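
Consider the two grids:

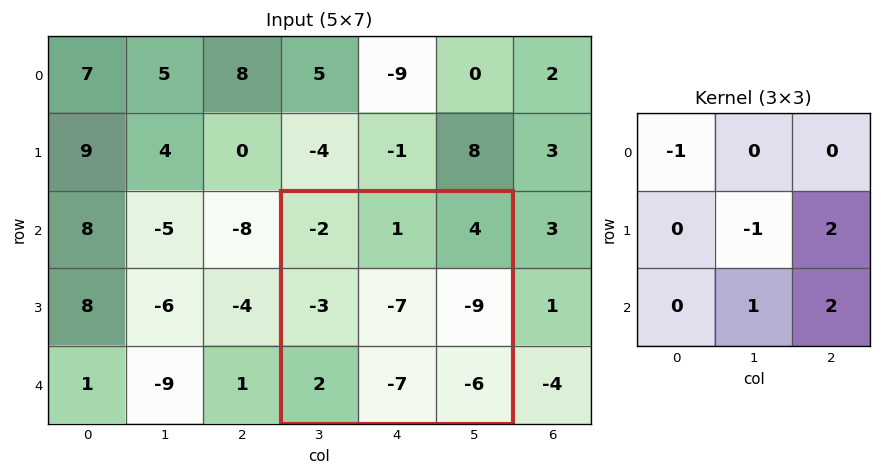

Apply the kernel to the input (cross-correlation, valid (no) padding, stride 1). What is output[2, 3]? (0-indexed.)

-28

The receptive field on the input at this output position is [-2 1 4 / -3 -7 -9 / 2 -7 -6]. Elementwise product with the kernel and sum: -2·-1 + -7·-1 + -9·2 + -7·1 + -6·2.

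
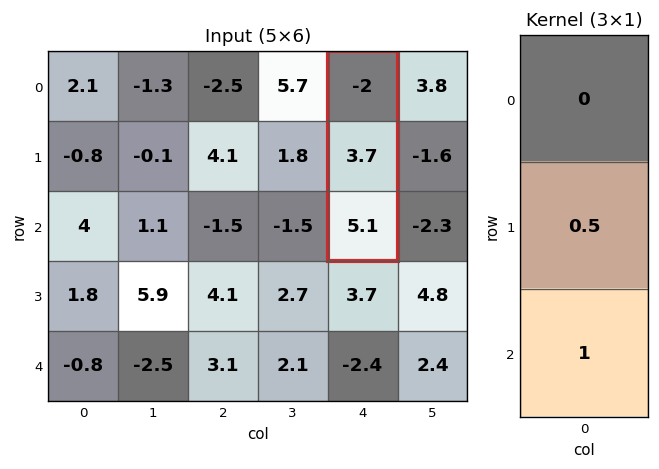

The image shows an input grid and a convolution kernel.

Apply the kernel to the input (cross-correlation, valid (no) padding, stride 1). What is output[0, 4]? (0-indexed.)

The receptive field on the input at this output position is [-2 / 3.7 / 5.1]. Elementwise product with the kernel and sum: 3.7·0.5 + 5.1·1.

6.95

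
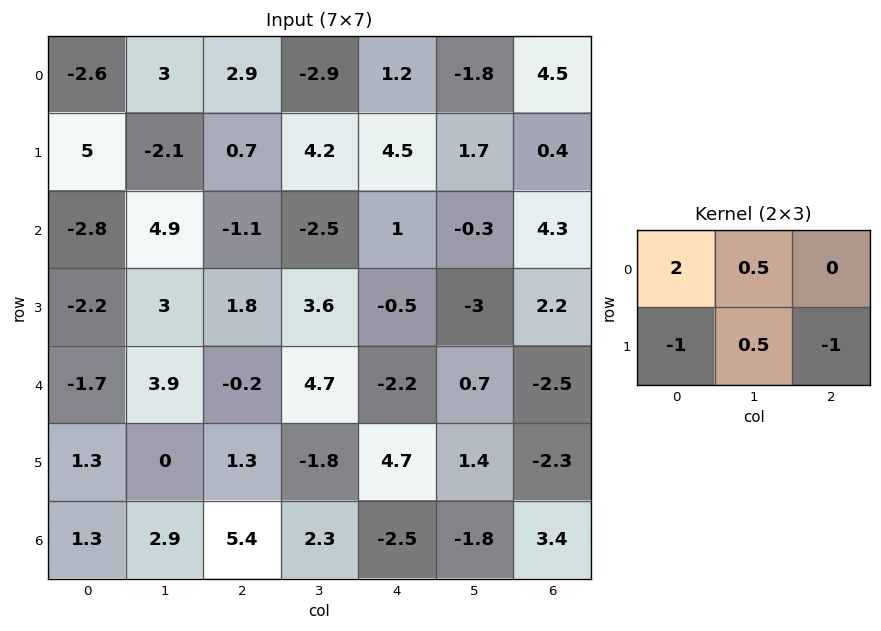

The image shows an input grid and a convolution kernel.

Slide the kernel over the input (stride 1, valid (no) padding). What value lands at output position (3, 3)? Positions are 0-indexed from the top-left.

The receptive field on the input at this output position is [3.6 -0.5 -3 / 4.7 -2.2 0.7]. Elementwise product with the kernel and sum: 3.6·2 + -0.5·0.5 + 4.7·-1 + -2.2·0.5 + 0.7·-1.

0.45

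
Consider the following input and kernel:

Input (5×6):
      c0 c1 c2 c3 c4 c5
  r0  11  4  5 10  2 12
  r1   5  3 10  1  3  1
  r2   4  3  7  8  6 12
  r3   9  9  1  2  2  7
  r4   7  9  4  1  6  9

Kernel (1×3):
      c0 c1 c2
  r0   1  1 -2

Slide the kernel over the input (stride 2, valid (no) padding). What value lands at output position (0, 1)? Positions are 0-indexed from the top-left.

11

The receptive field on the input at this output position is [5 10 2]. Elementwise product with the kernel and sum: 5·1 + 10·1 + 2·-2.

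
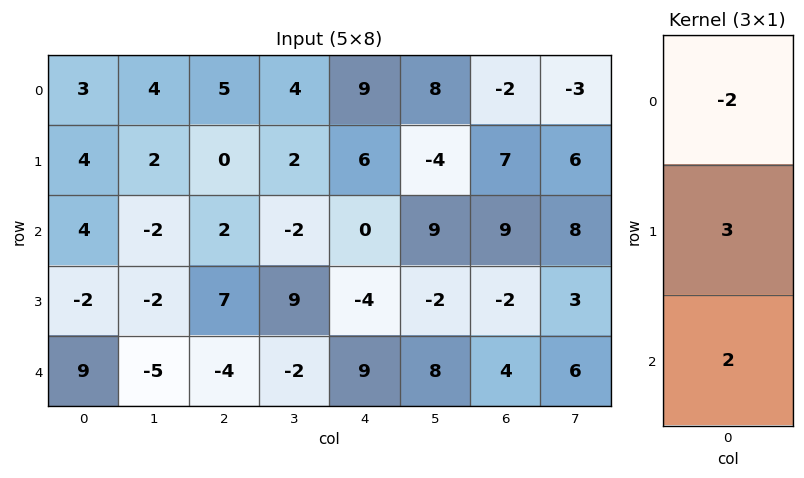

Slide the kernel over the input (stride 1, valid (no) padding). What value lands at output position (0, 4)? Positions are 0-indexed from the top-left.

The receptive field on the input at this output position is [9 / 6 / 0]. Elementwise product with the kernel and sum: 9·-2 + 6·3 + 0·2.

0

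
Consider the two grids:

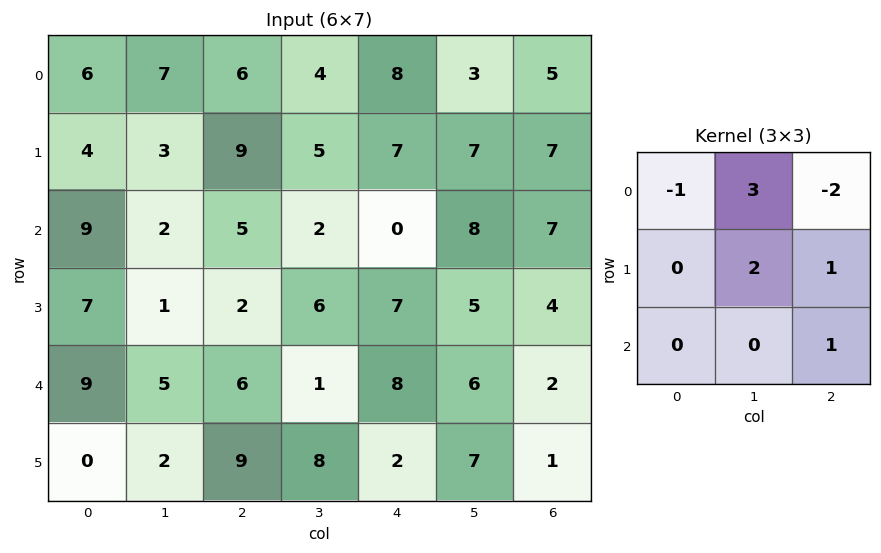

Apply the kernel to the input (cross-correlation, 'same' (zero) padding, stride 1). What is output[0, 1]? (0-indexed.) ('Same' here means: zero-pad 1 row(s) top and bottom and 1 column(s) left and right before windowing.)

The receptive field on the zero-padded input at this output position is [0 0 0 / 6 7 6 / 4 3 9]. Elementwise product with the kernel and sum: 0·-1 + 0·3 + 0·-2 + 7·2 + 6·1 + 9·1.

29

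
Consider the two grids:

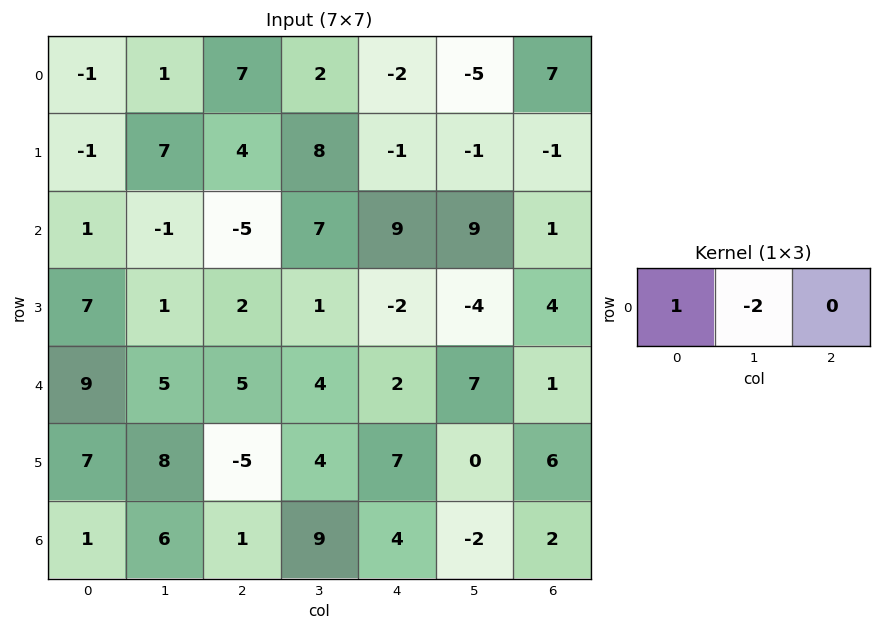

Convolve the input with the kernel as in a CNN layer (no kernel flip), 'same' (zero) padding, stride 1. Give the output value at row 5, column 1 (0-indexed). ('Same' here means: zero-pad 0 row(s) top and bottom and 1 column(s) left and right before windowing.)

-9

The receptive field on the zero-padded input at this output position is [7 8 -5]. Elementwise product with the kernel and sum: 7·1 + 8·-2.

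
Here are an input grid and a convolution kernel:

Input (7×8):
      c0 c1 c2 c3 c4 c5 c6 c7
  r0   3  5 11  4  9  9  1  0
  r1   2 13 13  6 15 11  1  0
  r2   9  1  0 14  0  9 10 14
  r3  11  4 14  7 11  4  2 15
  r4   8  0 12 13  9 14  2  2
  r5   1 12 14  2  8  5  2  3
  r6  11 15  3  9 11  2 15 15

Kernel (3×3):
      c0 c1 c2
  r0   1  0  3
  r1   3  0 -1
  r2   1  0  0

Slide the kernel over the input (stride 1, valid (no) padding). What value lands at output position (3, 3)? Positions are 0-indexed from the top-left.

46

The receptive field on the input at this output position is [7 11 4 / 13 9 14 / 2 8 5]. Elementwise product with the kernel and sum: 7·1 + 4·3 + 13·3 + 14·-1 + 2·1.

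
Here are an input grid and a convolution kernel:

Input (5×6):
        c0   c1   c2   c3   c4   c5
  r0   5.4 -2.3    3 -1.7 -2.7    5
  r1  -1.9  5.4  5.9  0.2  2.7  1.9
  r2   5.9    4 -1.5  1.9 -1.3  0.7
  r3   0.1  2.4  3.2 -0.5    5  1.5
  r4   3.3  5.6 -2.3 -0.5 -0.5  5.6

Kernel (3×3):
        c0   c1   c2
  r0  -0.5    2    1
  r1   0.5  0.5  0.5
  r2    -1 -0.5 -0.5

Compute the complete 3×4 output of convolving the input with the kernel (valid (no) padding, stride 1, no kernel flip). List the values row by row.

-6.75 7 -2 1.25
18.95 7.75 -5.75 5.1
1.45 -4.75 9.9 -1.9

Output[0,0]: The receptive field on the input at this output position is [5.4 -2.3 3 / -1.9 5.4 5.9 / 5.9 4 -1.5]. Elementwise product with the kernel and sum: 5.4·-0.5 + -2.3·2 + 3·1 + -1.9·0.5 + 5.4·0.5 + 5.9·0.5 + 5.9·-1 + 4·-0.5 + -1.5·-0.5.
Output[0,1]: The receptive field on the input at this output position is [-2.3 3 -1.7 / 5.4 5.9 0.2 / 4 -1.5 1.9]. Elementwise product with the kernel and sum: -2.3·-0.5 + 3·2 + -1.7·1 + 5.4·0.5 + 5.9·0.5 + 0.2·0.5 + 4·-1 + -1.5·-0.5 + 1.9·-0.5.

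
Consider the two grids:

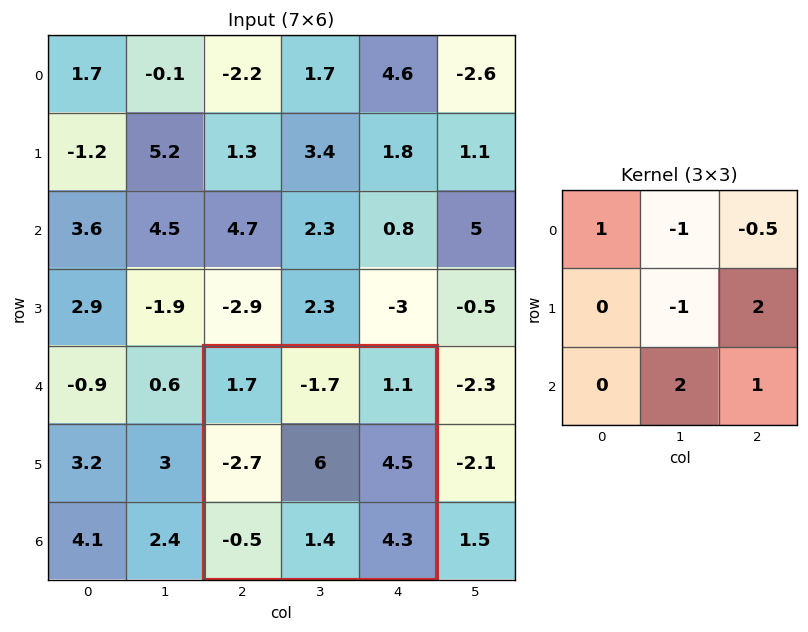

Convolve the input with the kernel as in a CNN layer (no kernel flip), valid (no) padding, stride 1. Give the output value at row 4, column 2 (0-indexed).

The receptive field on the input at this output position is [1.7 -1.7 1.1 / -2.7 6 4.5 / -0.5 1.4 4.3]. Elementwise product with the kernel and sum: 1.7·1 + -1.7·-1 + 1.1·-0.5 + 6·-1 + 4.5·2 + 1.4·2 + 4.3·1.

12.95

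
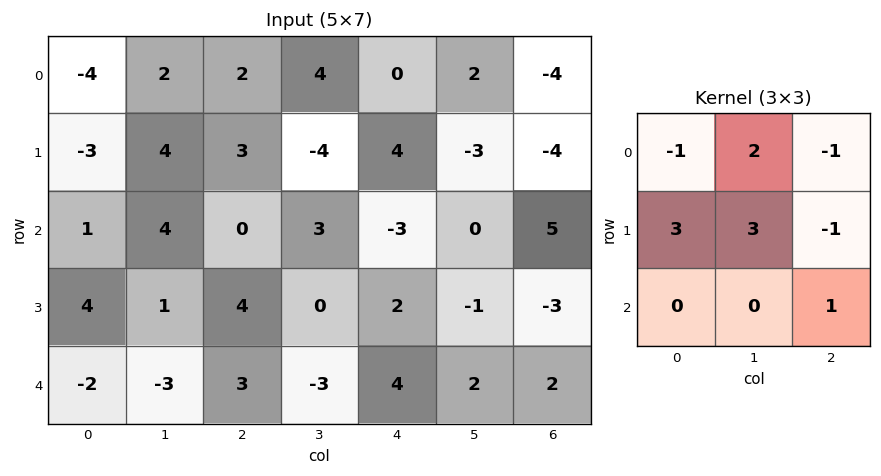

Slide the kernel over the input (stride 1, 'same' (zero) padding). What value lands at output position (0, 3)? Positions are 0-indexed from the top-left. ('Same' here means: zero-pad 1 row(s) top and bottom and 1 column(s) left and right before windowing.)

22

The receptive field on the zero-padded input at this output position is [0 0 0 / 2 4 0 / 3 -4 4]. Elementwise product with the kernel and sum: 0·-1 + 0·2 + 0·-1 + 2·3 + 4·3 + 0·-1 + 4·1.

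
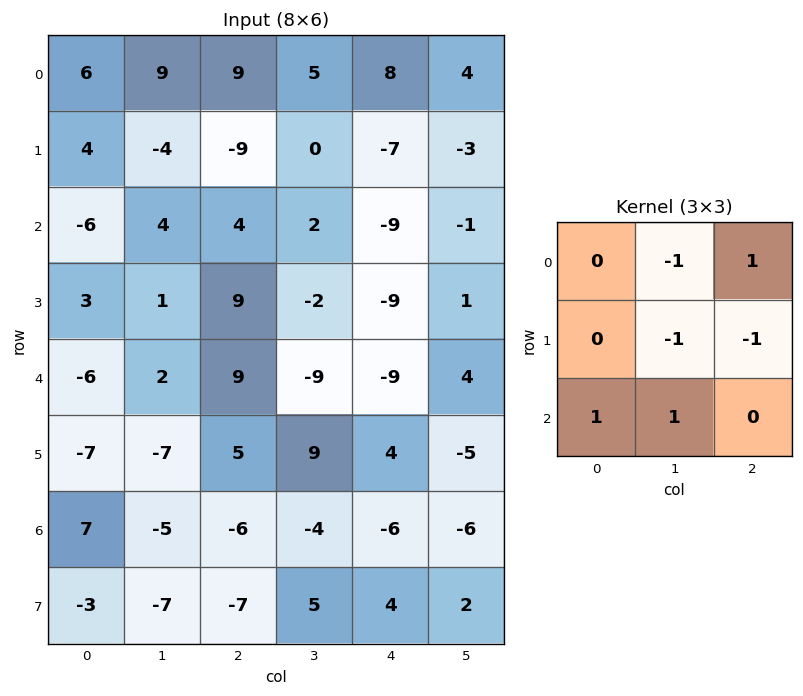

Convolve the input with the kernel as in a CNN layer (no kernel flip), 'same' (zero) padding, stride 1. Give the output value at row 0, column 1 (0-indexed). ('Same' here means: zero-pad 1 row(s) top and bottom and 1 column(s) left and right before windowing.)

The receptive field on the zero-padded input at this output position is [0 0 0 / 6 9 9 / 4 -4 -9]. Elementwise product with the kernel and sum: 0·-1 + 0·1 + 9·-1 + 9·-1 + 4·1 + -4·1.

-18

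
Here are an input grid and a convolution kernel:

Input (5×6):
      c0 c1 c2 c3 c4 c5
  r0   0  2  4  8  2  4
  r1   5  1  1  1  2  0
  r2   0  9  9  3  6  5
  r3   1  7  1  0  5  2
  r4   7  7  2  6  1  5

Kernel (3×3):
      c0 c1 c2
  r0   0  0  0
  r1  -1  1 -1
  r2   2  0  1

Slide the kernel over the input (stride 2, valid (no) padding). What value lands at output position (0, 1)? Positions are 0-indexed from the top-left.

22

The receptive field on the input at this output position is [4 8 2 / 1 1 2 / 9 3 6]. Elementwise product with the kernel and sum: 1·-1 + 1·1 + 2·-1 + 9·2 + 6·1.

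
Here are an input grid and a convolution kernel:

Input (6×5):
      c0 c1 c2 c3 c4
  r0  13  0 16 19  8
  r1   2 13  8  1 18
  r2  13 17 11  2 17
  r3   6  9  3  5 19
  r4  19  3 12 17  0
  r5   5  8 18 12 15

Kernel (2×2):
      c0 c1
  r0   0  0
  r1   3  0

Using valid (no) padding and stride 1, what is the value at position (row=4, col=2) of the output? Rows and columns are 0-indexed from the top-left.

54

The receptive field on the input at this output position is [12 17 / 18 12]. Elementwise product with the kernel and sum: 18·3.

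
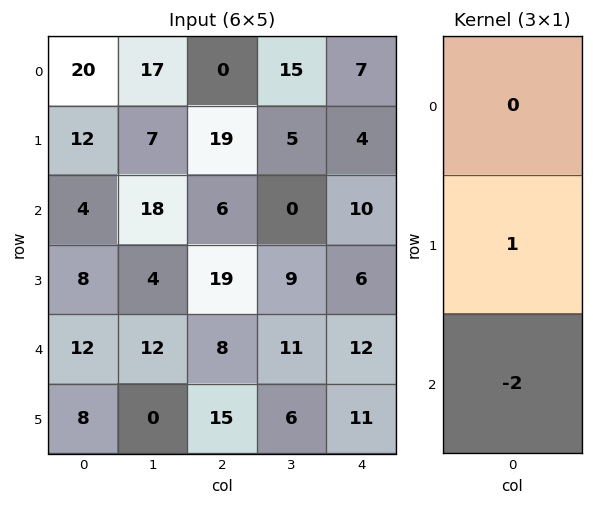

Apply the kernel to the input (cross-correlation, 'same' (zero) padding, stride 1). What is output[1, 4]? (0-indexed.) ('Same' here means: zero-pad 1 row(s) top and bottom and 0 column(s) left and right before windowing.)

The receptive field on the zero-padded input at this output position is [7 / 4 / 10]. Elementwise product with the kernel and sum: 4·1 + 10·-2.

-16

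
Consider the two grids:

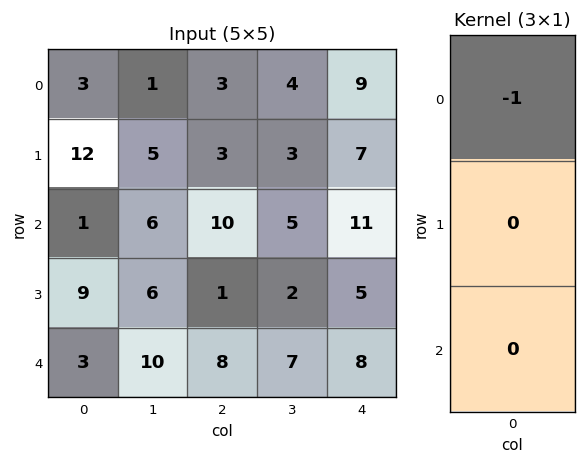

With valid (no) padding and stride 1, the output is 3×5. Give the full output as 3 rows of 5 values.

Output[0,0]: The receptive field on the input at this output position is [3 / 12 / 1]. Elementwise product with the kernel and sum: 3·-1.

-3 -1 -3 -4 -9
-12 -5 -3 -3 -7
-1 -6 -10 -5 -11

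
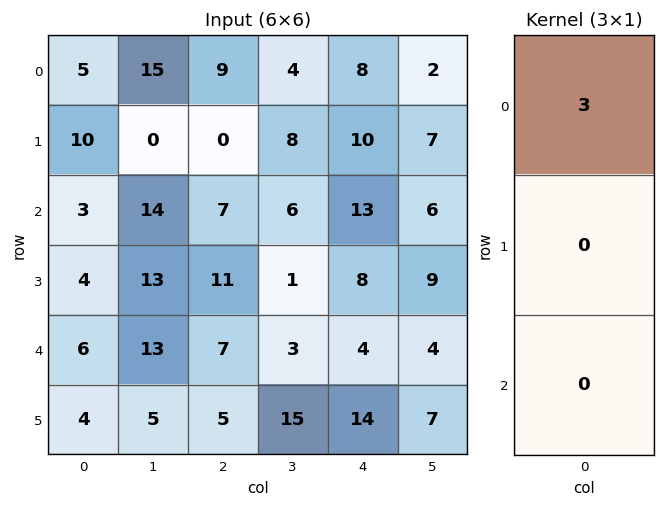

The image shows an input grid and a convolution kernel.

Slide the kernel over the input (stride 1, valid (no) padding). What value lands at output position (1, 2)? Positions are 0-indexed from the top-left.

0

The receptive field on the input at this output position is [0 / 7 / 11]. Elementwise product with the kernel and sum: 0·3.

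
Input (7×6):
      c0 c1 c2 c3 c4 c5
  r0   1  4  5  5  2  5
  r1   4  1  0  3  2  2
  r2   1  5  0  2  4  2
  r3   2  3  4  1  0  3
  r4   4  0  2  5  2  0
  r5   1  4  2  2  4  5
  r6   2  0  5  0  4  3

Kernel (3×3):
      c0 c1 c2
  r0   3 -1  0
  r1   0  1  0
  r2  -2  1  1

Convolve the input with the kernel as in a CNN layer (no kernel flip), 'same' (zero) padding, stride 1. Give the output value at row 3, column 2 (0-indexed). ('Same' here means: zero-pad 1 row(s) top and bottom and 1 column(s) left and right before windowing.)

26

The receptive field on the zero-padded input at this output position is [5 0 2 / 3 4 1 / 0 2 5]. Elementwise product with the kernel and sum: 5·3 + 0·-1 + 4·1 + 0·-2 + 2·1 + 5·1.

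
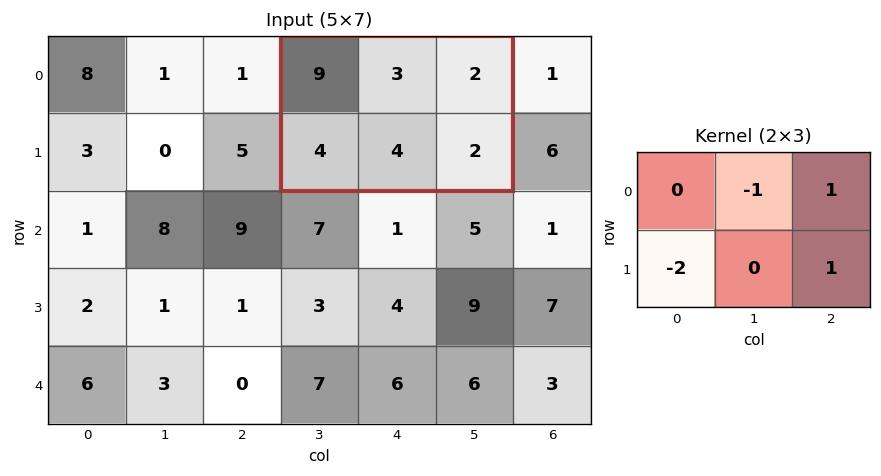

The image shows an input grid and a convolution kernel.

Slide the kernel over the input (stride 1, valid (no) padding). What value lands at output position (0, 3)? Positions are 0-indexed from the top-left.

The receptive field on the input at this output position is [9 3 2 / 4 4 2]. Elementwise product with the kernel and sum: 3·-1 + 2·1 + 4·-2 + 2·1.

-7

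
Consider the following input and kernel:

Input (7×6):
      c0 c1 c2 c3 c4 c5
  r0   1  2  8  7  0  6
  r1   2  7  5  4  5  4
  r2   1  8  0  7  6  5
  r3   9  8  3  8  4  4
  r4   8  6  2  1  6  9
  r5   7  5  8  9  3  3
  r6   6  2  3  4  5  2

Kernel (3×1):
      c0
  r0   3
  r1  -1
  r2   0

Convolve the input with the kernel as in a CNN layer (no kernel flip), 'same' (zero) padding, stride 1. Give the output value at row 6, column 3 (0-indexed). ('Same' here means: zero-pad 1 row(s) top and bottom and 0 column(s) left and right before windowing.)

23

The receptive field on the zero-padded input at this output position is [9 / 4 / 0]. Elementwise product with the kernel and sum: 9·3 + 4·-1.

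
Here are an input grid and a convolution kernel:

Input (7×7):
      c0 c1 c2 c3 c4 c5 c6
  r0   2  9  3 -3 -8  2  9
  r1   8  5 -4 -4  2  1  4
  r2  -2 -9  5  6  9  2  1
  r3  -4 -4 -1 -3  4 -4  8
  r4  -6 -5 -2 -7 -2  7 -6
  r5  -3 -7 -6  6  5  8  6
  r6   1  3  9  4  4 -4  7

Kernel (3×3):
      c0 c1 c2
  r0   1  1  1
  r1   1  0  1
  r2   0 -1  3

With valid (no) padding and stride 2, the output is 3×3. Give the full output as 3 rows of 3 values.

42 11 10
-12 24 -1
2 -4 35

Output[0,0]: The receptive field on the input at this output position is [2 9 3 / 8 5 -4 / -2 -9 5]. Elementwise product with the kernel and sum: 2·1 + 9·1 + 3·1 + 8·1 + -4·1 + -9·-1 + 5·3.
Output[0,1]: The receptive field on the input at this output position is [3 -3 -8 / -4 -4 2 / 5 6 9]. Elementwise product with the kernel and sum: 3·1 + -3·1 + -8·1 + -4·1 + 2·1 + 6·-1 + 9·3.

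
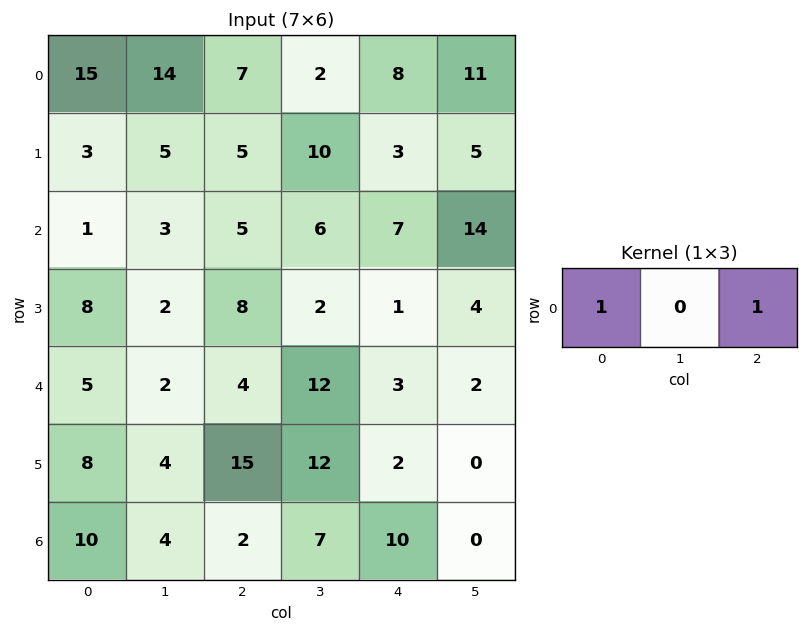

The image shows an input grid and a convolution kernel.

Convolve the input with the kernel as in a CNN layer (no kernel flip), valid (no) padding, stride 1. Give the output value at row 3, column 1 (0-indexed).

4

The receptive field on the input at this output position is [2 8 2]. Elementwise product with the kernel and sum: 2·1 + 2·1.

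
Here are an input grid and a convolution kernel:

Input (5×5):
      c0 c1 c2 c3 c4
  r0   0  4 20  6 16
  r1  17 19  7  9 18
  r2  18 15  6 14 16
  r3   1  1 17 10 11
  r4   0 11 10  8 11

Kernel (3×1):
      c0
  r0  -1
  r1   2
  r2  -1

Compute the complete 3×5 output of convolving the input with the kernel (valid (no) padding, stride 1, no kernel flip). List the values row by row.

Output[0,0]: The receptive field on the input at this output position is [0 / 17 / 18]. Elementwise product with the kernel and sum: 0·-1 + 17·2 + 18·-1.

16 19 -12 -2 4
18 10 -12 9 3
-16 -24 18 -2 -5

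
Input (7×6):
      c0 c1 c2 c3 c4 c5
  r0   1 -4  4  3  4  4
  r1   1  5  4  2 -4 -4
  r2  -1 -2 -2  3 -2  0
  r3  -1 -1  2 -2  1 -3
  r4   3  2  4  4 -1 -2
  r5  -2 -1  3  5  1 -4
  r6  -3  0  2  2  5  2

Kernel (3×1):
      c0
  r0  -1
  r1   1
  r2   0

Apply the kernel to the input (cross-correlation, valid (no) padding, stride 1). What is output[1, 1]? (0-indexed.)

The receptive field on the input at this output position is [5 / -2 / -1]. Elementwise product with the kernel and sum: 5·-1 + -2·1.

-7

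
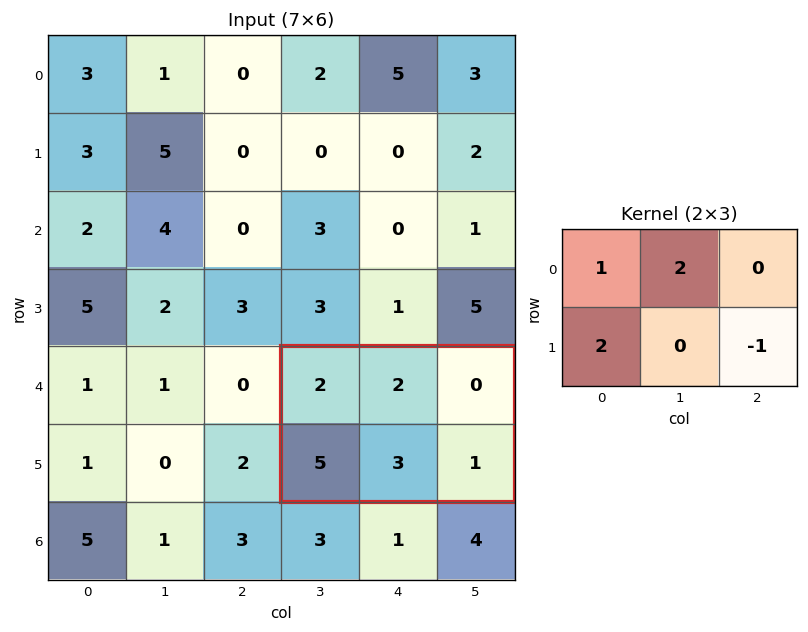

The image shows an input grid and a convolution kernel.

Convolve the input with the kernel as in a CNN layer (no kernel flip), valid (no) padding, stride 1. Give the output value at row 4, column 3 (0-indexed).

15

The receptive field on the input at this output position is [2 2 0 / 5 3 1]. Elementwise product with the kernel and sum: 2·1 + 2·2 + 5·2 + 1·-1.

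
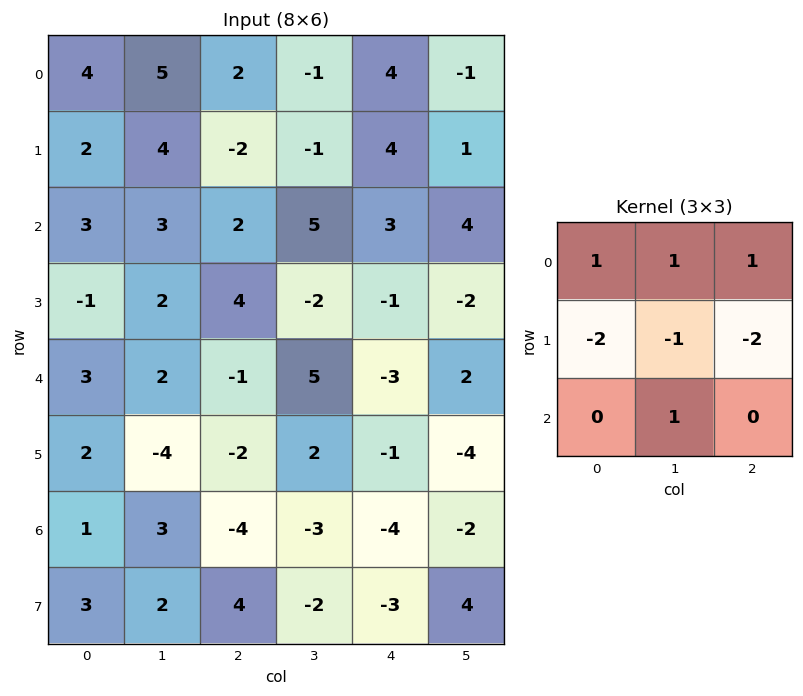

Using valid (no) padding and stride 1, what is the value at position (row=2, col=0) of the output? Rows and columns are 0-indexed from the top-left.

The receptive field on the input at this output position is [3 3 2 / -1 2 4 / 3 2 -1]. Elementwise product with the kernel and sum: 3·1 + 3·1 + 2·1 + -1·-2 + 2·-1 + 4·-2 + 2·1.

2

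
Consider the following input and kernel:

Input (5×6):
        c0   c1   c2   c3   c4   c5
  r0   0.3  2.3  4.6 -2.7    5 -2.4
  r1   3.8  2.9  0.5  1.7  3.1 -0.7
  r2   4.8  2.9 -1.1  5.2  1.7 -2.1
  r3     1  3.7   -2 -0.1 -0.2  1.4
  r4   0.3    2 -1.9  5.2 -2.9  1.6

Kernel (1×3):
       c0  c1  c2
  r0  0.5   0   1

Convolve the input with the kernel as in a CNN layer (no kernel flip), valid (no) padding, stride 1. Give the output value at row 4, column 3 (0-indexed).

4.2

The receptive field on the input at this output position is [5.2 -2.9 1.6]. Elementwise product with the kernel and sum: 5.2·0.5 + 1.6·1.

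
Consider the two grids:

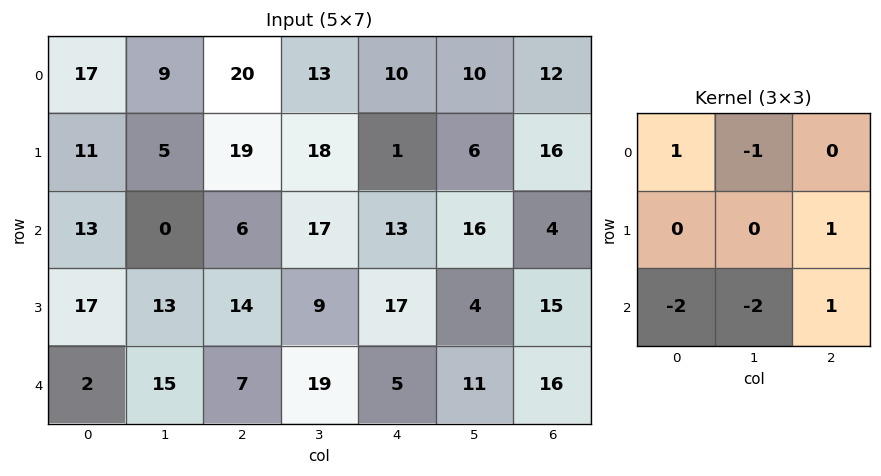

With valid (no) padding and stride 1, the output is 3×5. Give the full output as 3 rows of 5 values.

7 12 -25 -35 -38
-34 -42 -15 -15 -28
0 -22 -41 -29 -4

Output[0,0]: The receptive field on the input at this output position is [17 9 20 / 11 5 19 / 13 0 6]. Elementwise product with the kernel and sum: 17·1 + 9·-1 + 19·1 + 13·-2 + 0·-2 + 6·1.
Output[0,1]: The receptive field on the input at this output position is [9 20 13 / 5 19 18 / 0 6 17]. Elementwise product with the kernel and sum: 9·1 + 20·-1 + 18·1 + 0·-2 + 6·-2 + 17·1.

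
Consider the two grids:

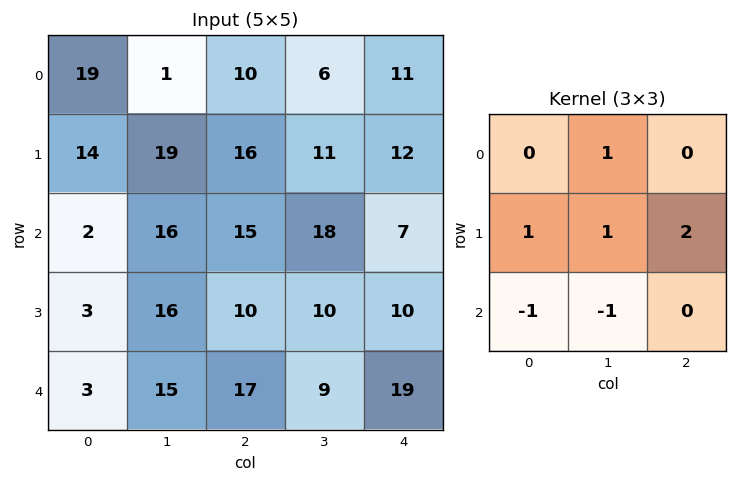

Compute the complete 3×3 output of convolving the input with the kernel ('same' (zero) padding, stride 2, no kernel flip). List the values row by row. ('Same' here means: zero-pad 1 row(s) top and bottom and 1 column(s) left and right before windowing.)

Output[0,0]: The receptive field on the zero-padded input at this output position is [0 0 0 / 0 19 1 / 0 14 19]. Elementwise product with the kernel and sum: 0·1 + 0·1 + 19·1 + 1·2 + 0·-1 + 14·-1.
Output[0,1]: The receptive field on the zero-padded input at this output position is [0 0 0 / 1 10 6 / 19 16 11]. Elementwise product with the kernel and sum: 0·1 + 1·1 + 10·1 + 6·2 + 19·-1 + 16·-1.

7 -12 -6
45 57 17
36 60 38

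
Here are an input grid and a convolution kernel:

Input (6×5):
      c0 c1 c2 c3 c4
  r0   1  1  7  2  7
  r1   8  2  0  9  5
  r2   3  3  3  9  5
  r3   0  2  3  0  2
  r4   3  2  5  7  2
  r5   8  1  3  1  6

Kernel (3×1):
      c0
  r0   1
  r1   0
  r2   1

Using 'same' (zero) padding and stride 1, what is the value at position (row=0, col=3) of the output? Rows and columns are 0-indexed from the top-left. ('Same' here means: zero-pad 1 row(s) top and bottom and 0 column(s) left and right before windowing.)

The receptive field on the zero-padded input at this output position is [0 / 2 / 9]. Elementwise product with the kernel and sum: 0·1 + 9·1.

9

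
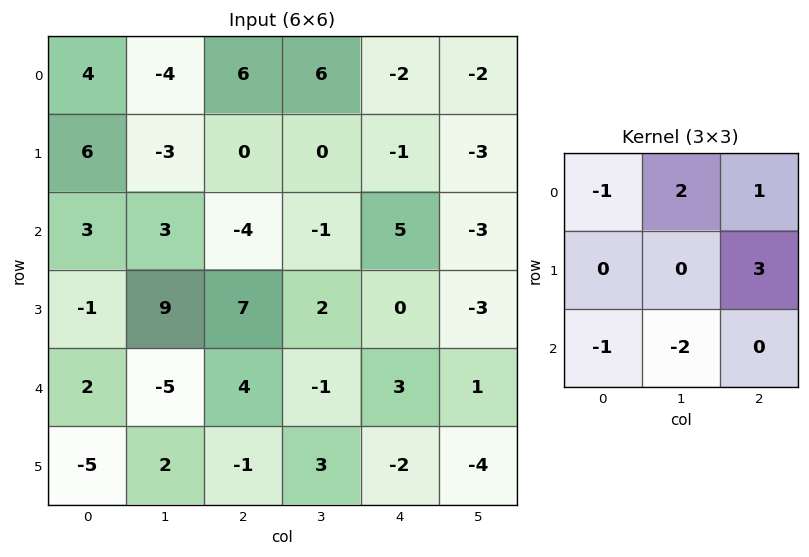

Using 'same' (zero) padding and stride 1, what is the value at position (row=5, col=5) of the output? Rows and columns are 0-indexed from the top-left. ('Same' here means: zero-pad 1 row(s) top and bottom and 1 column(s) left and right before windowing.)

-1

The receptive field on the zero-padded input at this output position is [3 1 0 / -2 -4 0 / 0 0 0]. Elementwise product with the kernel and sum: 3·-1 + 1·2 + 0·1 + 0·3 + 0·-1 + 0·-2.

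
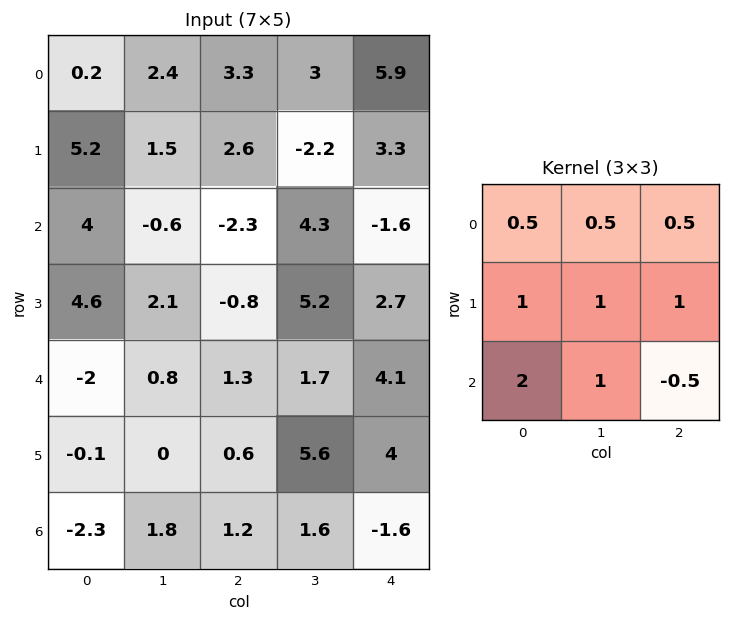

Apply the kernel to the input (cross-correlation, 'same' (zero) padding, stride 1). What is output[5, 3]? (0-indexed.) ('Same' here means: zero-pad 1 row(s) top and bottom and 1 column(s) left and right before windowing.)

The receptive field on the zero-padded input at this output position is [1.3 1.7 4.1 / 0.6 5.6 4 / 1.2 1.6 -1.6]. Elementwise product with the kernel and sum: 1.3·0.5 + 1.7·0.5 + 4.1·0.5 + 0.6·1 + 5.6·1 + 4·1 + 1.2·2 + 1.6·1 + -1.6·-0.5.

18.55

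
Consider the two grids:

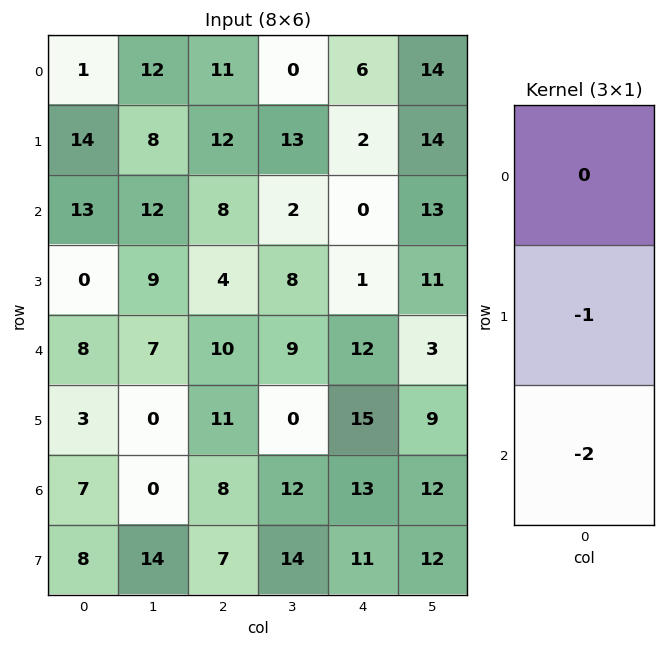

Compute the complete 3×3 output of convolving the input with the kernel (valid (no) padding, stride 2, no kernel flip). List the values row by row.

Output[0,0]: The receptive field on the input at this output position is [1 / 14 / 13]. Elementwise product with the kernel and sum: 14·-1 + 13·-2.

-40 -28 -2
-16 -24 -25
-17 -27 -41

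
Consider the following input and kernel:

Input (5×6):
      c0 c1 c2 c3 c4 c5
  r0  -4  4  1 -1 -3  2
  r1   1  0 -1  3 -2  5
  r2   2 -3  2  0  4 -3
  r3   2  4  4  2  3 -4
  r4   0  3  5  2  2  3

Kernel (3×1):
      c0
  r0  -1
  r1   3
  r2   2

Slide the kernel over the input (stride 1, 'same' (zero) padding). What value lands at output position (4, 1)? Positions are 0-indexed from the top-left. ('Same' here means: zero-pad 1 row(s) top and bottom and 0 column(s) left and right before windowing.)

5

The receptive field on the zero-padded input at this output position is [4 / 3 / 0]. Elementwise product with the kernel and sum: 4·-1 + 3·3 + 0·2.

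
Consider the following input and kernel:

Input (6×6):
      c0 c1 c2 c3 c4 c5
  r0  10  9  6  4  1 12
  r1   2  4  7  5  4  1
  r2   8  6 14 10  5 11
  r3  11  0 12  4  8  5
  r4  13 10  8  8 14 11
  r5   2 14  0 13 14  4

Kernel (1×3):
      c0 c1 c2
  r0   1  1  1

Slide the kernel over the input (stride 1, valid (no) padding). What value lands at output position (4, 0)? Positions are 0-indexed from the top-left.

The receptive field on the input at this output position is [13 10 8]. Elementwise product with the kernel and sum: 13·1 + 10·1 + 8·1.

31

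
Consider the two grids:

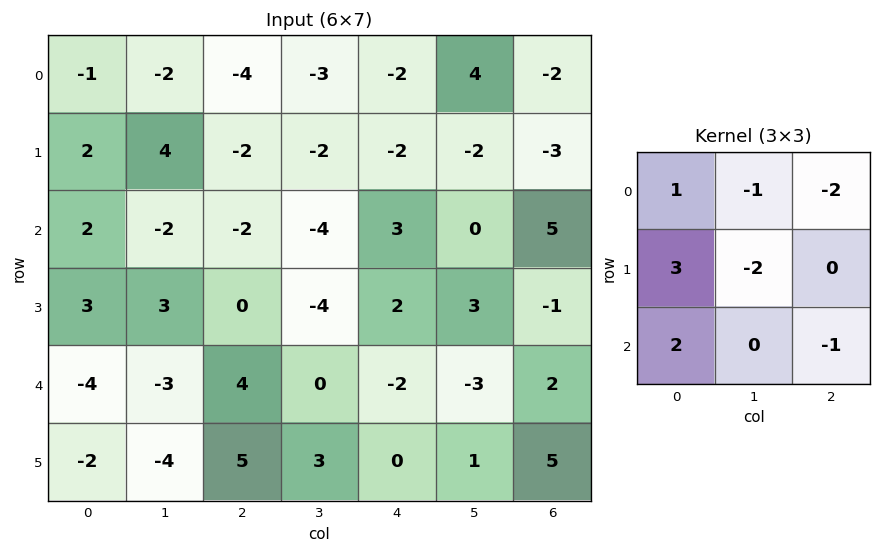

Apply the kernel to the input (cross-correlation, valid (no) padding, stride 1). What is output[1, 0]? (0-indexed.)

18

The receptive field on the input at this output position is [2 4 -2 / 2 -2 -2 / 3 3 0]. Elementwise product with the kernel and sum: 2·1 + 4·-1 + -2·-2 + 2·3 + -2·-2 + 3·2 + 0·-1.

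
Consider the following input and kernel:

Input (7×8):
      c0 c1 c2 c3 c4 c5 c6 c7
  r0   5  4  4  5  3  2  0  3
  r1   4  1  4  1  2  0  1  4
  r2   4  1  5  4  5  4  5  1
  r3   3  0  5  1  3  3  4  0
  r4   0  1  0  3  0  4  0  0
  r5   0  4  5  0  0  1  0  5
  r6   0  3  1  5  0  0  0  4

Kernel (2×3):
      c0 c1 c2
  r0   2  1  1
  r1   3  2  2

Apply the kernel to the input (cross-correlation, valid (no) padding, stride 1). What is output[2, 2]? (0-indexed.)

The receptive field on the input at this output position is [5 4 5 / 5 1 3]. Elementwise product with the kernel and sum: 5·2 + 4·1 + 5·1 + 5·3 + 1·2 + 3·2.

42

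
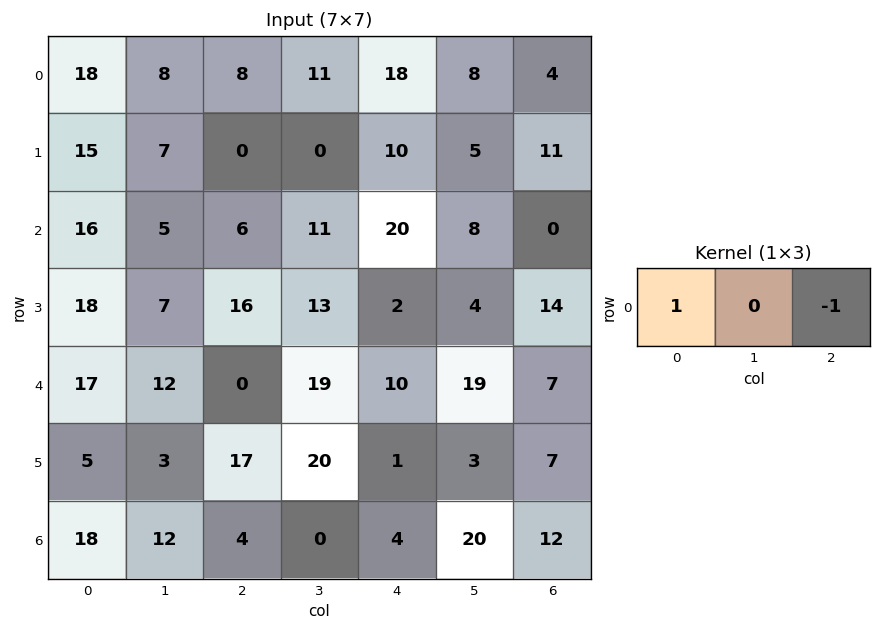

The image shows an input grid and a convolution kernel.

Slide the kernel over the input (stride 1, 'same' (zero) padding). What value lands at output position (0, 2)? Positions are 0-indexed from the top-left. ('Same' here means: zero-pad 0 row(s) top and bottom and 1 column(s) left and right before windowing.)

-3

The receptive field on the zero-padded input at this output position is [8 8 11]. Elementwise product with the kernel and sum: 8·1 + 11·-1.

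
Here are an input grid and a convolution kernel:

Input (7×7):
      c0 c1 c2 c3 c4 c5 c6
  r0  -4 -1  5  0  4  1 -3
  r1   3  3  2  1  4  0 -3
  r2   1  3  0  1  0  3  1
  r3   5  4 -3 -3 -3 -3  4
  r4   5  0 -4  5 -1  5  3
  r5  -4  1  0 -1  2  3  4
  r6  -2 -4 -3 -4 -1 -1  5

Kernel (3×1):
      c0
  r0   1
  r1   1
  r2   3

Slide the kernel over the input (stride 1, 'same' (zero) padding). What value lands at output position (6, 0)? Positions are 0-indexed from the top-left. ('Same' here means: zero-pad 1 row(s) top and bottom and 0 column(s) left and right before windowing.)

-6

The receptive field on the zero-padded input at this output position is [-4 / -2 / 0]. Elementwise product with the kernel and sum: -4·1 + -2·1 + 0·3.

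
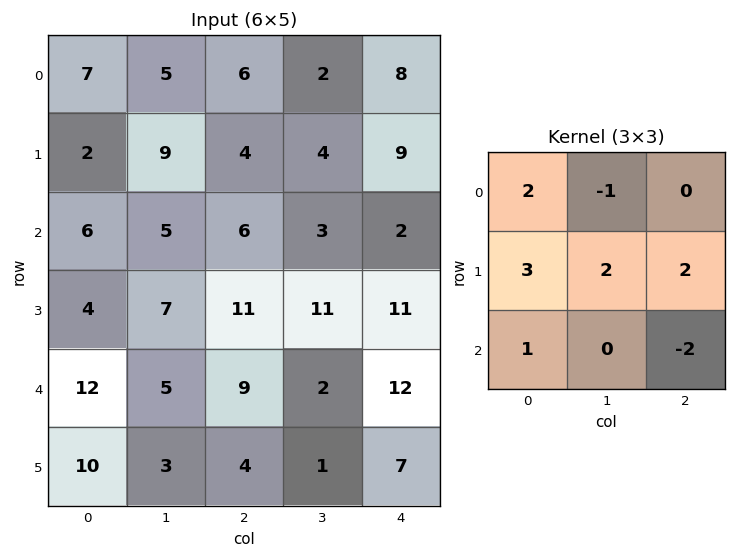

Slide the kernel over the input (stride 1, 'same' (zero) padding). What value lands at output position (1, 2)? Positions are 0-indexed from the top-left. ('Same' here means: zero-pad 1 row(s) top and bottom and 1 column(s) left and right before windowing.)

The receptive field on the zero-padded input at this output position is [5 6 2 / 9 4 4 / 5 6 3]. Elementwise product with the kernel and sum: 5·2 + 6·-1 + 9·3 + 4·2 + 4·2 + 5·1 + 3·-2.

46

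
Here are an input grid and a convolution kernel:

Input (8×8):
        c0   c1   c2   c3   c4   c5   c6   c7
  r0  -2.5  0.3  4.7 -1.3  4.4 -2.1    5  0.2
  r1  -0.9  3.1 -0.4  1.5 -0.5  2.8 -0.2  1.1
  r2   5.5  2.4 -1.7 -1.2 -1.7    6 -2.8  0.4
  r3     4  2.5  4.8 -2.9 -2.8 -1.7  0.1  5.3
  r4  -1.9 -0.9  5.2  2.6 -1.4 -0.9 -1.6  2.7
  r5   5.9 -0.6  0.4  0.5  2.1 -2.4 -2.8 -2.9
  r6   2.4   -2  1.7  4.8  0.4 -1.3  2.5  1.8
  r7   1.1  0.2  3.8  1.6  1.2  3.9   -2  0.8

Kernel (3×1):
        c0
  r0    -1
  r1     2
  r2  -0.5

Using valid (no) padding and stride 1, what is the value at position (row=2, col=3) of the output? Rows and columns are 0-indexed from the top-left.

The receptive field on the input at this output position is [-1.2 / -2.9 / 2.6]. Elementwise product with the kernel and sum: -1.2·-1 + -2.9·2 + 2.6·-0.5.

-5.9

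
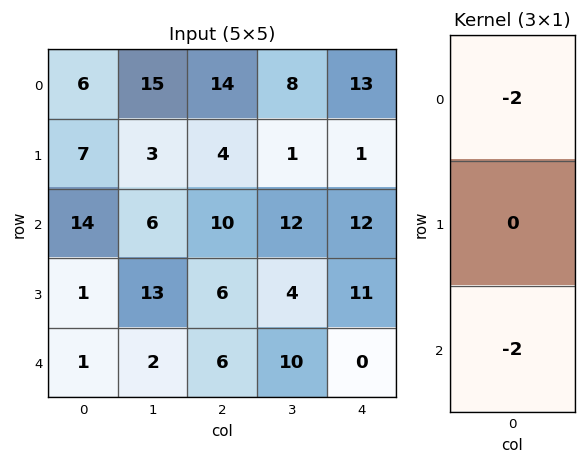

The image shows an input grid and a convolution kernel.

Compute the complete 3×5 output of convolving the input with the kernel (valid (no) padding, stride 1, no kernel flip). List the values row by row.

-40 -42 -48 -40 -50
-16 -32 -20 -10 -24
-30 -16 -32 -44 -24

Output[0,0]: The receptive field on the input at this output position is [6 / 7 / 14]. Elementwise product with the kernel and sum: 6·-2 + 14·-2.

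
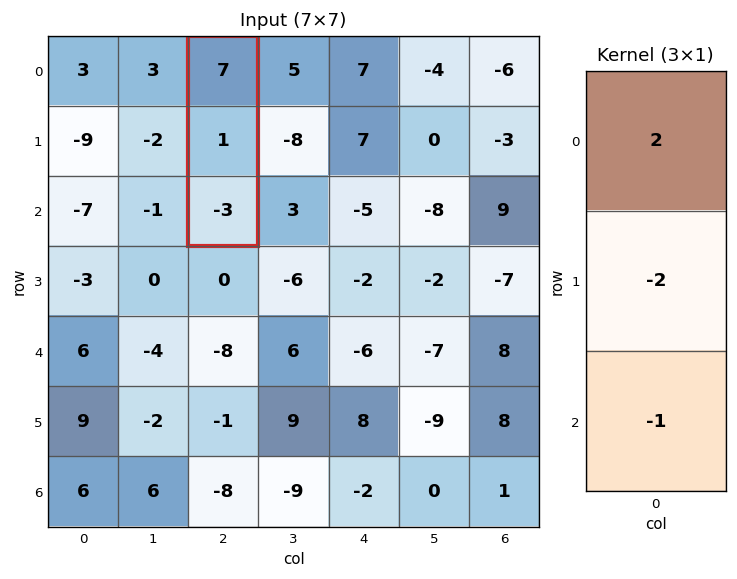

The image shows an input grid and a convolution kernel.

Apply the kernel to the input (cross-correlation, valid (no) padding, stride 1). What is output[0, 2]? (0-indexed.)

15

The receptive field on the input at this output position is [7 / 1 / -3]. Elementwise product with the kernel and sum: 7·2 + 1·-2 + -3·-1.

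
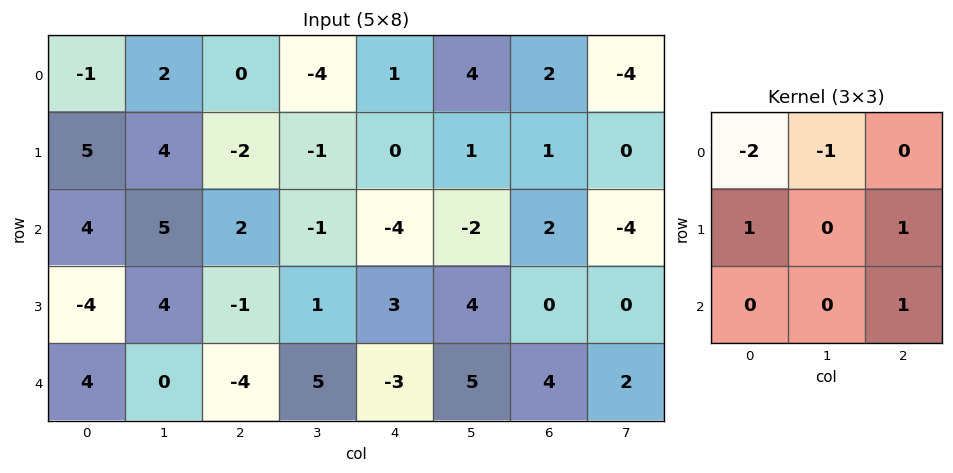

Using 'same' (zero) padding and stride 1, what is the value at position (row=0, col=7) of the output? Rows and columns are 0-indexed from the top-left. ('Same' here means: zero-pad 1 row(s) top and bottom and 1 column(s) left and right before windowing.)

The receptive field on the zero-padded input at this output position is [0 0 0 / 2 -4 0 / 1 0 0]. Elementwise product with the kernel and sum: 0·-2 + 0·-1 + 2·1 + 0·1 + 0·1.

2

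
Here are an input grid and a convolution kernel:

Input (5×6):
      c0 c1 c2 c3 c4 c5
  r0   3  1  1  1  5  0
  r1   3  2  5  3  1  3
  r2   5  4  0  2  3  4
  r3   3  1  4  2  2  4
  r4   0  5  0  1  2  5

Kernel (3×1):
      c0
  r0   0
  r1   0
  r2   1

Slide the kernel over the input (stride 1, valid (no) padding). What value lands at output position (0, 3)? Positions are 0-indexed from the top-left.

2

The receptive field on the input at this output position is [1 / 3 / 2]. Elementwise product with the kernel and sum: 2·1.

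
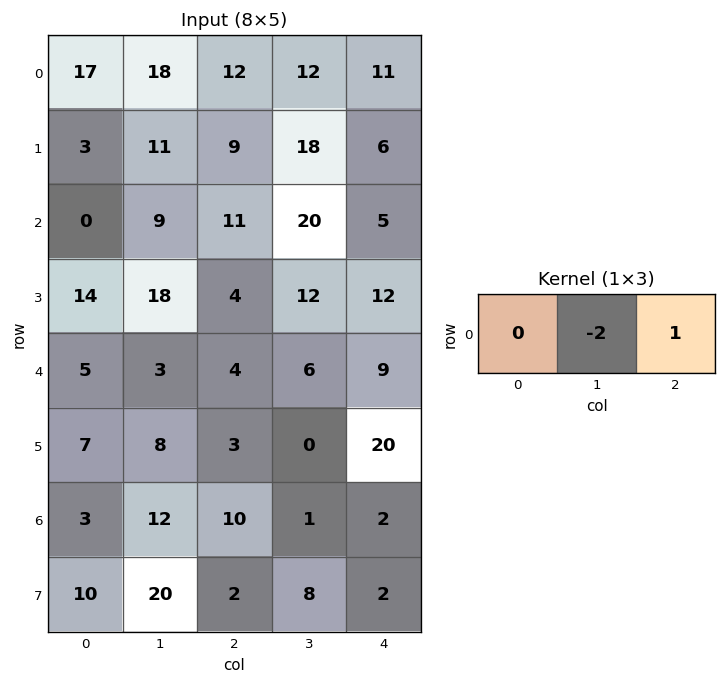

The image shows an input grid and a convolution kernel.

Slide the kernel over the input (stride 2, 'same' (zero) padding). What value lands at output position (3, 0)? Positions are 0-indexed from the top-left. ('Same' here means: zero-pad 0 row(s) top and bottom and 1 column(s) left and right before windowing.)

The receptive field on the zero-padded input at this output position is [0 3 12]. Elementwise product with the kernel and sum: 3·-2 + 12·1.

6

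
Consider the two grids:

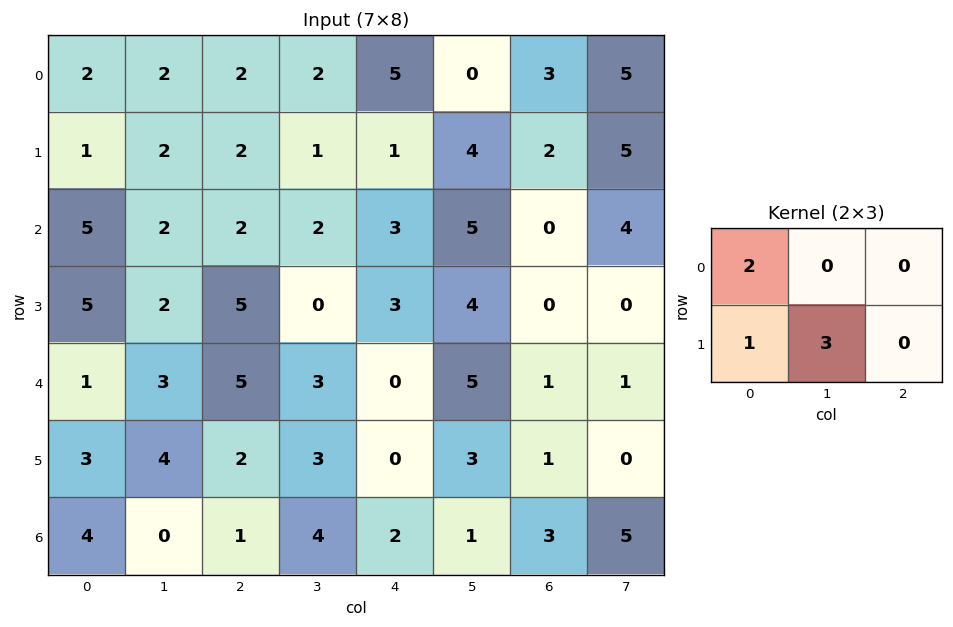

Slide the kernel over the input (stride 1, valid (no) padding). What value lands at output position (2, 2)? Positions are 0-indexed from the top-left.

The receptive field on the input at this output position is [2 2 3 / 5 0 3]. Elementwise product with the kernel and sum: 2·2 + 5·1 + 0·3.

9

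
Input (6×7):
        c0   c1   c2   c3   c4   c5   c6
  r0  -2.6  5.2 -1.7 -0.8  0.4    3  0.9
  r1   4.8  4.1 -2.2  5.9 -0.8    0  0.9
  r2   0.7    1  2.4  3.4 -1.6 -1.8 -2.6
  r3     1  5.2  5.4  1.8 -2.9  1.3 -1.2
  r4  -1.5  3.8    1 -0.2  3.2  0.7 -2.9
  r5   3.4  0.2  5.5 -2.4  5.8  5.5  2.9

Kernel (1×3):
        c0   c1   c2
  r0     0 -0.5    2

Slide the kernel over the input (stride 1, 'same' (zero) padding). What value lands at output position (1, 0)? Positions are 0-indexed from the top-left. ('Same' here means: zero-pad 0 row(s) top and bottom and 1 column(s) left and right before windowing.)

The receptive field on the zero-padded input at this output position is [0 4.8 4.1]. Elementwise product with the kernel and sum: 4.8·-0.5 + 4.1·2.

5.8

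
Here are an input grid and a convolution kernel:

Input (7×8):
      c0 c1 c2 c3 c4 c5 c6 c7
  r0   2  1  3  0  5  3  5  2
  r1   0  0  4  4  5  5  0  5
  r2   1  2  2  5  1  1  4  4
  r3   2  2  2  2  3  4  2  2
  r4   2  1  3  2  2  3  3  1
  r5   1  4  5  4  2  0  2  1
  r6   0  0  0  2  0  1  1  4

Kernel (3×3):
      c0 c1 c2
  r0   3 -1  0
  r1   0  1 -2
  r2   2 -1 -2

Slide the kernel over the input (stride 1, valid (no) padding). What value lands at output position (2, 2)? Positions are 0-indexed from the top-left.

The receptive field on the input at this output position is [2 5 1 / 2 2 3 / 3 2 2]. Elementwise product with the kernel and sum: 2·3 + 5·-1 + 2·1 + 3·-2 + 3·2 + 2·-1 + 2·-2.

-3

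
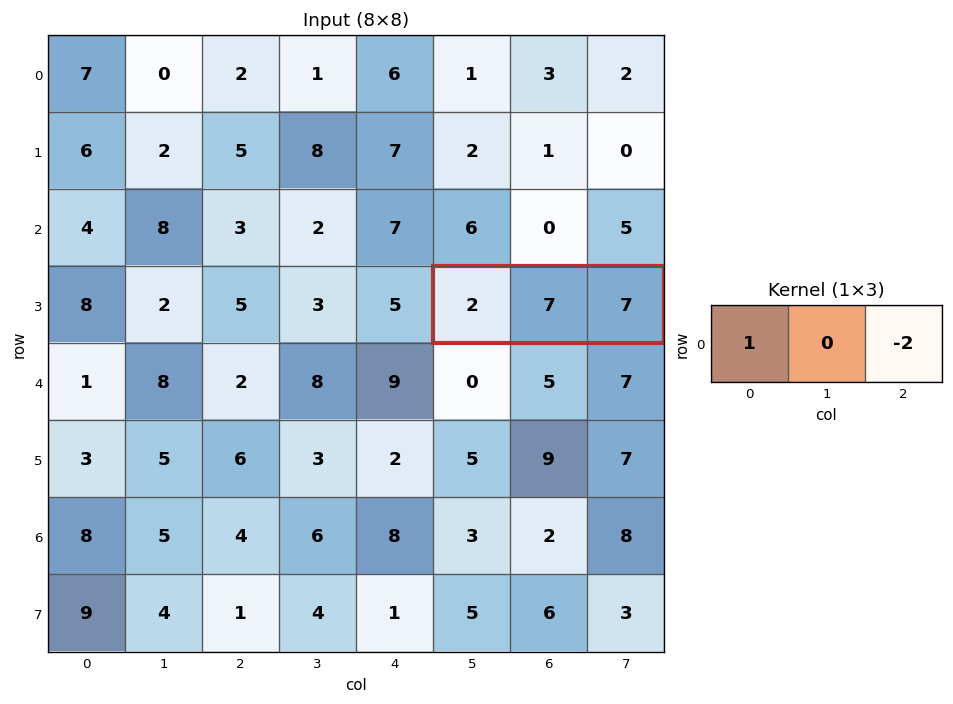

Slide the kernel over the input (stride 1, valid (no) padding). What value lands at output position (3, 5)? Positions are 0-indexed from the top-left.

-12

The receptive field on the input at this output position is [2 7 7]. Elementwise product with the kernel and sum: 2·1 + 7·-2.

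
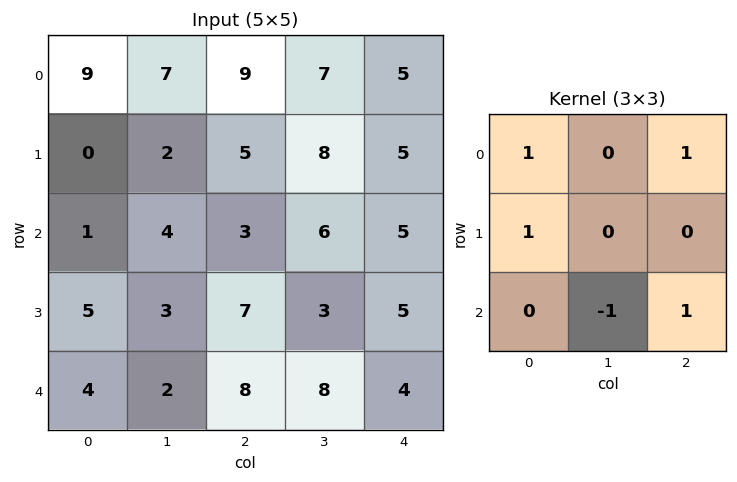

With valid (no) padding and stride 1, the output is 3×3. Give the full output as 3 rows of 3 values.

Output[0,0]: The receptive field on the input at this output position is [9 7 9 / 0 2 5 / 1 4 3]. Elementwise product with the kernel and sum: 9·1 + 9·1 + 0·1 + 4·-1 + 3·1.

17 19 18
10 10 15
15 13 11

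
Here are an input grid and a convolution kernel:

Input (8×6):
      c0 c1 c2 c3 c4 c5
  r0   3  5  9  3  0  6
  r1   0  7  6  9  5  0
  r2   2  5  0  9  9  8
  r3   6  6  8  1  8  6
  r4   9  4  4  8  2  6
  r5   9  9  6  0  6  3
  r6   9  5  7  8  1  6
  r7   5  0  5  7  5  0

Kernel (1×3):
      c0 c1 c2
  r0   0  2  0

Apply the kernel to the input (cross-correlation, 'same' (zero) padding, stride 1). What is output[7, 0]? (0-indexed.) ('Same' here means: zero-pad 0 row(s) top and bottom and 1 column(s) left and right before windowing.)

10

The receptive field on the zero-padded input at this output position is [0 5 0]. Elementwise product with the kernel and sum: 5·2.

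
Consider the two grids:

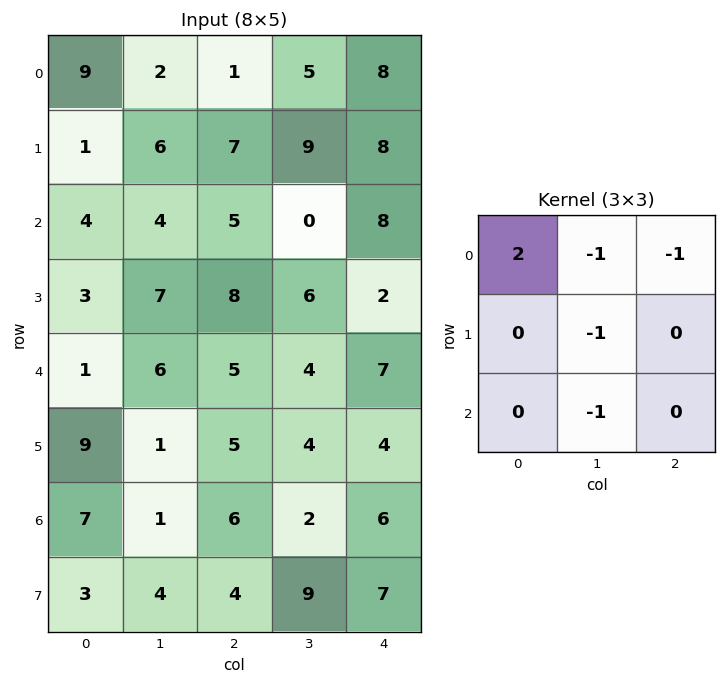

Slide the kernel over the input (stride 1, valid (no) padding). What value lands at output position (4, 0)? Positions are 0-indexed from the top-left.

-11

The receptive field on the input at this output position is [1 6 5 / 9 1 5 / 7 1 6]. Elementwise product with the kernel and sum: 1·2 + 6·-1 + 5·-1 + 1·-1 + 1·-1.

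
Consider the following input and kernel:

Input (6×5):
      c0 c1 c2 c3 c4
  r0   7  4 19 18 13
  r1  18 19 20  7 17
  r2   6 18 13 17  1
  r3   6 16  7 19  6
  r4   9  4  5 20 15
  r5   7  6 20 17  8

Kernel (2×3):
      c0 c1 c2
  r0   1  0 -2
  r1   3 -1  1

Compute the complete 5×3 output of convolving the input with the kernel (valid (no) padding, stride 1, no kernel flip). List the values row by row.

Output[0,0]: The receptive field on the input at this output position is [7 4 19 / 18 19 20]. Elementwise product with the kernel and sum: 7·1 + 19·-2 + 18·3 + 19·-1 + 20·1.

24 12 63
-9 63 9
-11 44 19
20 5 5
34 -21 26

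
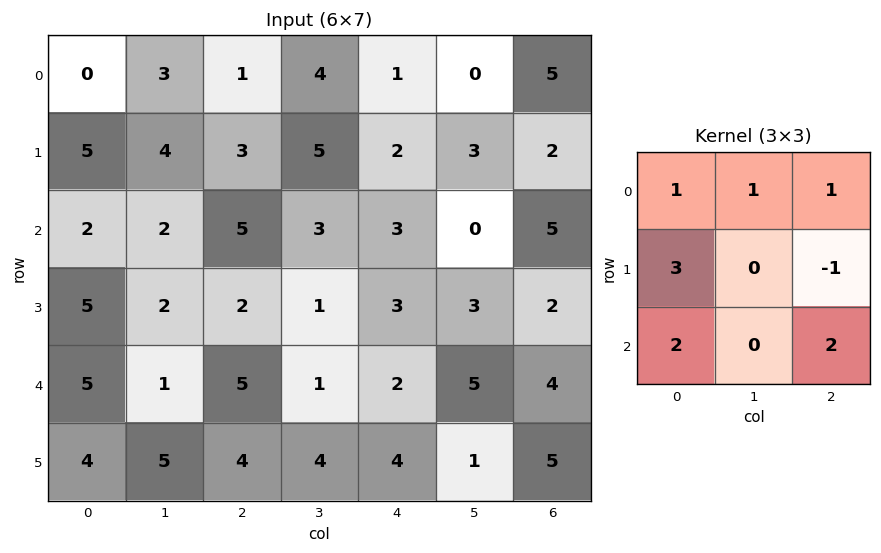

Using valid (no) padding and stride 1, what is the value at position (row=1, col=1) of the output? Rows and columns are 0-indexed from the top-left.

21

The receptive field on the input at this output position is [4 3 5 / 2 5 3 / 2 2 1]. Elementwise product with the kernel and sum: 4·1 + 3·1 + 5·1 + 2·3 + 3·-1 + 2·2 + 1·2.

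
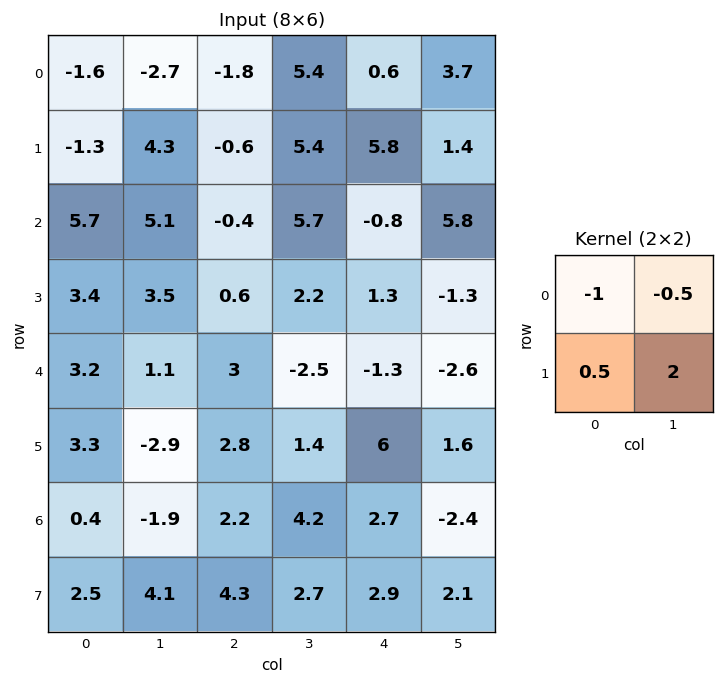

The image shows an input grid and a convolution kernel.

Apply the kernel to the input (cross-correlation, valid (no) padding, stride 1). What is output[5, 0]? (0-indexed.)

The receptive field on the input at this output position is [3.3 -2.9 / 0.4 -1.9]. Elementwise product with the kernel and sum: 3.3·-1 + -2.9·-0.5 + 0.4·0.5 + -1.9·2.

-5.45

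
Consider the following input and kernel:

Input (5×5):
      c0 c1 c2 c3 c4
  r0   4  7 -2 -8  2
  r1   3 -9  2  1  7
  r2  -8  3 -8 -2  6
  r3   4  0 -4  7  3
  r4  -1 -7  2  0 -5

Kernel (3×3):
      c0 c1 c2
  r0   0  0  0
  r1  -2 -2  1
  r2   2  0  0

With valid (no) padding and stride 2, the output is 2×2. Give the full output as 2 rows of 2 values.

-2 -15
-14 1

Output[0,0]: The receptive field on the input at this output position is [4 7 -2 / 3 -9 2 / -8 3 -8]. Elementwise product with the kernel and sum: 3·-2 + -9·-2 + 2·1 + -8·2.
Output[0,1]: The receptive field on the input at this output position is [-2 -8 2 / 2 1 7 / -8 -2 6]. Elementwise product with the kernel and sum: 2·-2 + 1·-2 + 7·1 + -8·2.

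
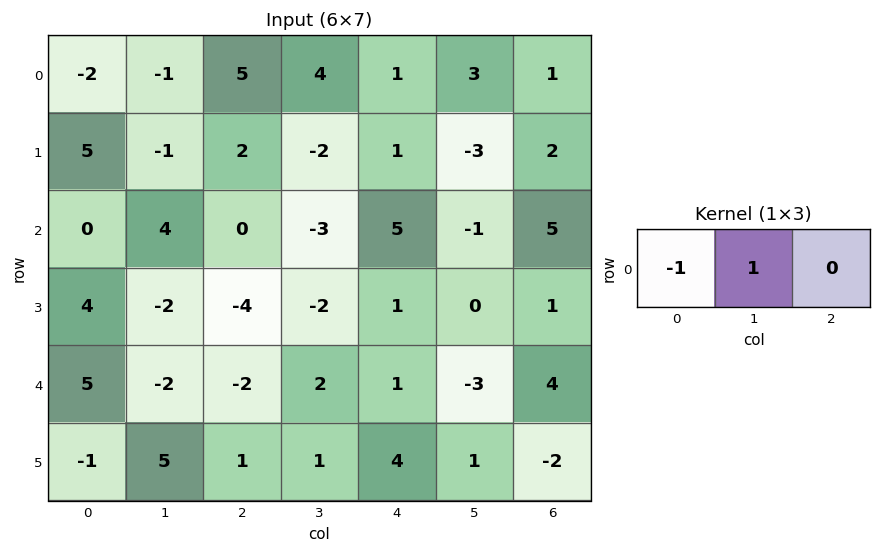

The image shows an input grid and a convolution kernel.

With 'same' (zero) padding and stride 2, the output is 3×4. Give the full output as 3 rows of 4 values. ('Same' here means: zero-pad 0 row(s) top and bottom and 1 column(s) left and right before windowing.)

-2 6 -3 -2
0 -4 8 6
5 0 -1 7

Output[0,0]: The receptive field on the zero-padded input at this output position is [0 -2 -1]. Elementwise product with the kernel and sum: 0·-1 + -2·1.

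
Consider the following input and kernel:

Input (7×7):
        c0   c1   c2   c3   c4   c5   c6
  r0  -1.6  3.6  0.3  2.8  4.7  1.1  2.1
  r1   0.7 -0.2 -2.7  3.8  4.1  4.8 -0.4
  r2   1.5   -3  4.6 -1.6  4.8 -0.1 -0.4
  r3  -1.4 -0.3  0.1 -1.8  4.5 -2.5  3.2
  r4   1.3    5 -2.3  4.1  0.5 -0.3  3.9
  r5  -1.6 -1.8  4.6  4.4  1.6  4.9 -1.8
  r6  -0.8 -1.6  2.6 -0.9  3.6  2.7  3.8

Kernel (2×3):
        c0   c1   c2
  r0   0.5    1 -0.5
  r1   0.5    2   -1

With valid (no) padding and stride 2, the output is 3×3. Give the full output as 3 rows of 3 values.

Output[0,0]: The receptive field on the input at this output position is [-1.6 3.6 0.3 / 0.7 -0.2 -2.7]. Elementwise product with the kernel and sum: -1.6·0.5 + 3.6·1 + 0.3·-0.5 + 0.7·0.5 + -0.2·2 + -2.7·-1.
Output[0,1]: The receptive field on the input at this output position is [0.3 2.8 4.7 / -2.7 3.8 4.1]. Elementwise product with the kernel and sum: 0.3·0.5 + 2.8·1 + 4.7·-0.5 + -2.7·0.5 + 3.8·2 + 4.1·-1.

5.3 2.75 14.45
-5.95 -9.75 -3.45
-2.2 12.2 10.4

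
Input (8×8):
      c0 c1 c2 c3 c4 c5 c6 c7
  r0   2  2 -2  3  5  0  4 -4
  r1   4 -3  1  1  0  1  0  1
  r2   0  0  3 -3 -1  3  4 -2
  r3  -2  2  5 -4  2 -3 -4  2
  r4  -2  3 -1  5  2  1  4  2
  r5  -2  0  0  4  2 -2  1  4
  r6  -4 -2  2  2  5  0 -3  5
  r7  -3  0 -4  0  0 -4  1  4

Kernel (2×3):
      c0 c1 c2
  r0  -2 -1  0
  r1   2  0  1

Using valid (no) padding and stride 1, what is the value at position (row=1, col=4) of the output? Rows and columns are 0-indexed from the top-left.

The receptive field on the input at this output position is [0 1 0 / -1 3 4]. Elementwise product with the kernel and sum: 0·-2 + 1·-1 + -1·2 + 4·1.

1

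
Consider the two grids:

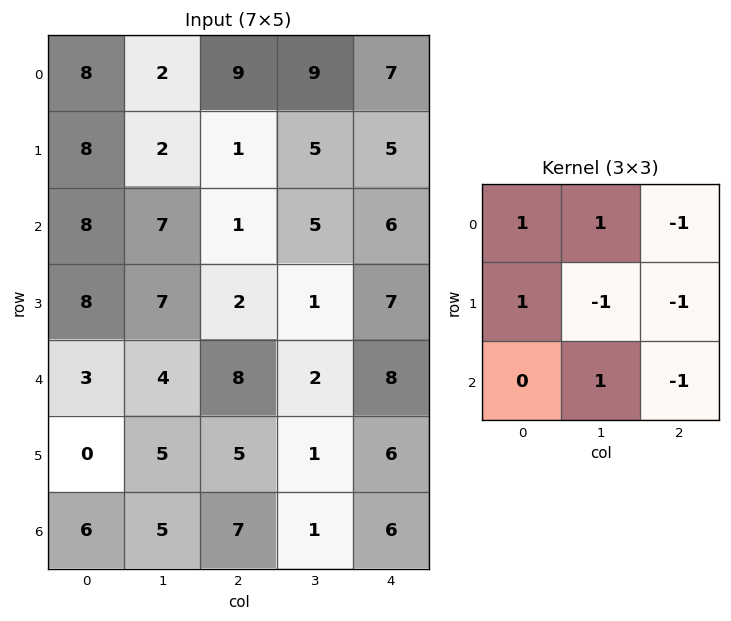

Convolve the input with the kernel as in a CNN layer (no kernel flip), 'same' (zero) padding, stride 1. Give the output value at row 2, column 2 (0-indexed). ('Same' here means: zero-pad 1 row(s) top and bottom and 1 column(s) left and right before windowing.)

0

The receptive field on the zero-padded input at this output position is [2 1 5 / 7 1 5 / 7 2 1]. Elementwise product with the kernel and sum: 2·1 + 1·1 + 5·-1 + 7·1 + 1·-1 + 5·-1 + 2·1 + 1·-1.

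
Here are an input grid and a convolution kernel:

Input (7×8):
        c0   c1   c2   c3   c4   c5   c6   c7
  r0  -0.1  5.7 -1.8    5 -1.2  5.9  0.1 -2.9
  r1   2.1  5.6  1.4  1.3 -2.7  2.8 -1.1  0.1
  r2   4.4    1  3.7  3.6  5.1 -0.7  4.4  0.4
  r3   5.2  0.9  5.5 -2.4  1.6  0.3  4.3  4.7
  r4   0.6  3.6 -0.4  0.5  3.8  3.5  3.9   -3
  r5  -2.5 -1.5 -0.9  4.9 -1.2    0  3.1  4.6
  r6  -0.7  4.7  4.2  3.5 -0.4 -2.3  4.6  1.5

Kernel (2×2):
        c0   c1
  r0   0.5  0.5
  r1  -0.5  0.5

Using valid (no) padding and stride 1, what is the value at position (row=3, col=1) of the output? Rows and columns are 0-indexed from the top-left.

1.2

The receptive field on the input at this output position is [0.9 5.5 / 3.6 -0.4]. Elementwise product with the kernel and sum: 0.9·0.5 + 5.5·0.5 + 3.6·-0.5 + -0.4·0.5.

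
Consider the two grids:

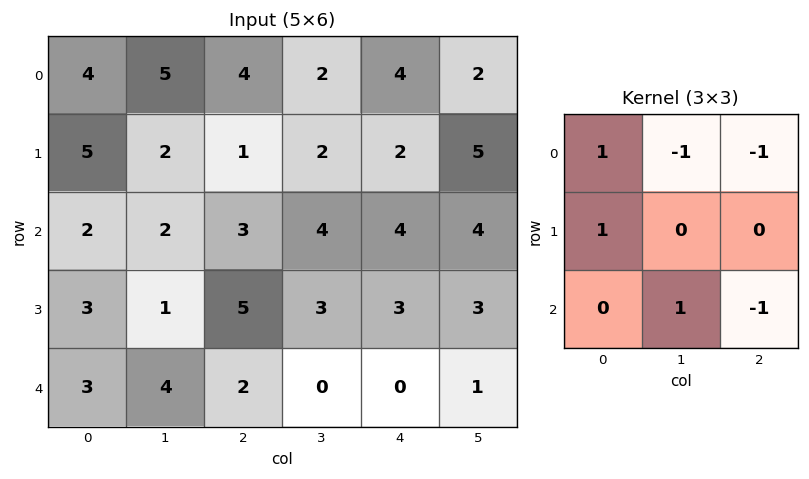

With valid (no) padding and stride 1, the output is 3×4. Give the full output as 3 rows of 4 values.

Output[0,0]: The receptive field on the input at this output position is [4 5 4 / 5 2 1 / 2 2 3]. Elementwise product with the kernel and sum: 4·1 + 5·-1 + 4·-1 + 5·1 + 2·1 + 3·-1.
Output[0,1]: The receptive field on the input at this output position is [5 4 2 / 2 1 2 / 2 3 4]. Elementwise product with the kernel and sum: 5·1 + 4·-1 + 2·-1 + 2·1 + 3·1 + 4·-1.

-1 0 -1 -2
0 3 0 -1
2 -2 0 -2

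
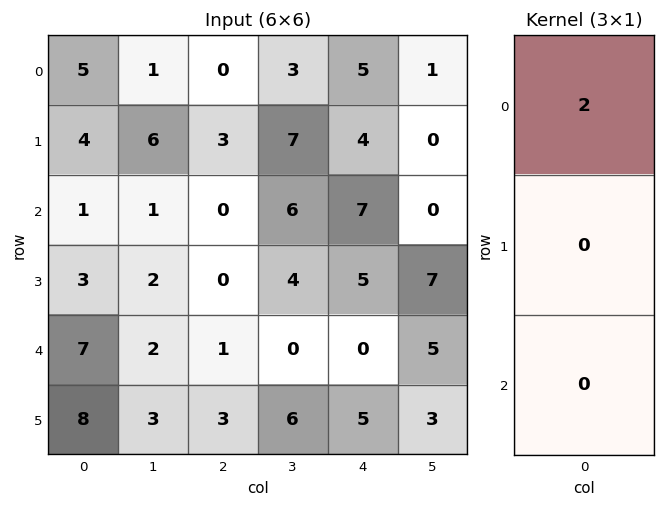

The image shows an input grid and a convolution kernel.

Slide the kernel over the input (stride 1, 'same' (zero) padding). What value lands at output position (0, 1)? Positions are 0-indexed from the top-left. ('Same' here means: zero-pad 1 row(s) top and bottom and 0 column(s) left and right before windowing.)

0

The receptive field on the zero-padded input at this output position is [0 / 1 / 6]. Elementwise product with the kernel and sum: 0·2.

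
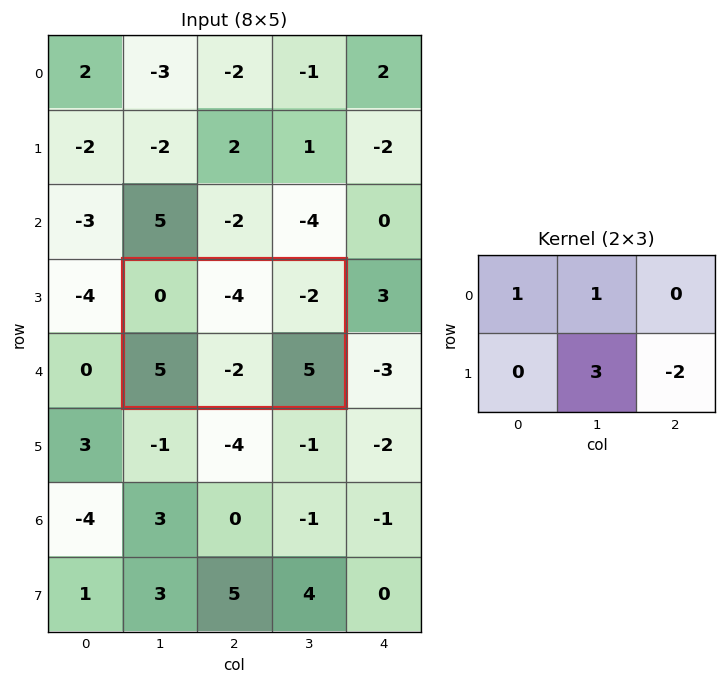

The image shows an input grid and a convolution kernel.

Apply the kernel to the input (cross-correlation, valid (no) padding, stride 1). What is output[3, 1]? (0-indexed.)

The receptive field on the input at this output position is [0 -4 -2 / 5 -2 5]. Elementwise product with the kernel and sum: 0·1 + -4·1 + -2·3 + 5·-2.

-20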